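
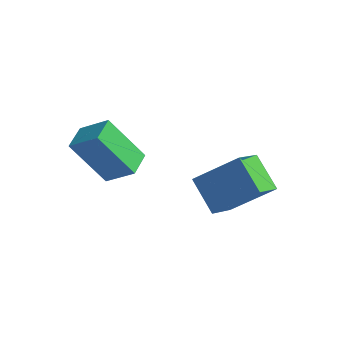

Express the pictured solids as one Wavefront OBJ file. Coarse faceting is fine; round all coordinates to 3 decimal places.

v 2.217 0.635 -1.234
v 1.057 1.208 -0.225
v 2.231 1.921 -1.947
v 1.071 2.493 -0.938
v 3.709 1.347 0.078
v 2.549 1.919 1.087
v 3.723 2.632 -0.635
v 2.563 3.205 0.374
v -1.932 -2.08 2.588
v -0.837 -1.939 3.365
v -2.171 -1.016 2.731
v -1.076 -0.875 3.508
v -0.764 -1.585 0.852
v 0.331 -1.444 1.629
v -1.003 -0.521 0.995
v 0.092 -0.38 1.772
f 2 4 1
f 5 2 1
f 1 4 3
f 3 5 1
f 2 8 4
f 6 2 5
f 6 8 2
f 4 8 3
f 7 5 3
f 3 8 7
f 7 6 5
f 8 6 7
f 10 12 9
f 13 10 9
f 9 12 11
f 11 13 9
f 10 16 12
f 14 10 13
f 14 16 10
f 12 16 11
f 15 13 11
f 11 16 15
f 15 14 13
f 16 14 15



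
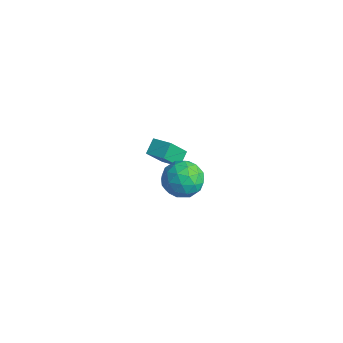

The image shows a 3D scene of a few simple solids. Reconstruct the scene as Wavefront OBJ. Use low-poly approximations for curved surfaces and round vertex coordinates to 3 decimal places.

v -4.004 0.176 -4.111
v -4.036 -0.876 -2.7
v -4.387 0.947 -3.545
v -4.419 -0.105 -2.134
v -2.881 0.525 -3.826
v -2.913 -0.527 -2.415
v -3.264 1.296 -3.26
v -3.296 0.244 -1.849
v 3.629 -2.956 3.534
v 4.211 -3.778 2.987
v 2.069 -3.942 3.353
v 2.651 -4.764 2.806
v 2.829 -4.583 3.924
v 3.793 -3.974 4.035
v 2.487 -3.746 2.305
v 3.451 -3.137 2.416
v 3.506 -4.266 2.227
v 3.717 -4.783 3.227
v 2.563 -2.937 3.113
v 2.774 -3.454 4.113
v 4.057 -3.28 3.276
v 2.223 -4.44 3.064
v 2.327 -4.333 3.721
v 2.67 -4.816 3.399
v 3.811 -3.396 3.893
v 4.153 -3.878 3.571
v 3.341 -4.352 4.122
v 2.127 -3.842 2.769
v 2.469 -4.324 2.447
v 3.61 -2.904 2.941
v 3.953 -3.387 2.619
v 2.939 -3.368 2.218
v 3.985 -4.05 2.508
v 3.068 -4.63 2.402
v 2.971 -4.032 2.107
v 3.538 -3.673 2.172
v 4.109 -4.354 3.096
v 3.192 -4.934 2.99
v 3.296 -4.828 3.647
v 3.863 -4.469 3.712
v 3.694 -4.641 2.649
v 3.088 -2.786 3.35
v 2.171 -3.366 3.244
v 2.417 -3.251 2.628
v 2.984 -2.892 2.693
v 3.212 -3.09 3.938
v 2.295 -3.67 3.832
v 2.742 -4.047 4.168
v 3.309 -3.688 4.233
v 2.586 -3.079 3.691
f 2 4 1
f 5 2 1
f 1 4 3
f 3 5 1
f 2 8 4
f 6 2 5
f 6 8 2
f 4 8 3
f 7 5 3
f 3 8 7
f 7 6 5
f 8 6 7
f 9 46 25
f 46 20 49
f 25 49 14
f 46 49 25
f 9 25 21
f 25 14 26
f 21 26 10
f 25 26 21
f 9 21 30
f 21 10 31
f 30 31 16
f 21 31 30
f 9 30 42
f 30 16 45
f 42 45 19
f 30 45 42
f 9 42 46
f 42 19 50
f 46 50 20
f 42 50 46
f 10 26 37
f 26 14 40
f 37 40 18
f 26 40 37
f 14 49 27
f 49 20 48
f 27 48 13
f 49 48 27
f 20 50 47
f 50 19 43
f 47 43 11
f 50 43 47
f 19 45 44
f 45 16 32
f 44 32 15
f 45 32 44
f 16 31 36
f 31 10 33
f 36 33 17
f 31 33 36
f 12 38 24
f 38 18 39
f 24 39 13
f 38 39 24
f 12 24 22
f 24 13 23
f 22 23 11
f 24 23 22
f 12 22 29
f 22 11 28
f 29 28 15
f 22 28 29
f 12 29 34
f 29 15 35
f 34 35 17
f 29 35 34
f 12 34 38
f 34 17 41
f 38 41 18
f 34 41 38
f 13 39 27
f 39 18 40
f 27 40 14
f 39 40 27
f 11 23 47
f 23 13 48
f 47 48 20
f 23 48 47
f 15 28 44
f 28 11 43
f 44 43 19
f 28 43 44
f 17 35 36
f 35 15 32
f 36 32 16
f 35 32 36
f 18 41 37
f 41 17 33
f 37 33 10
f 41 33 37



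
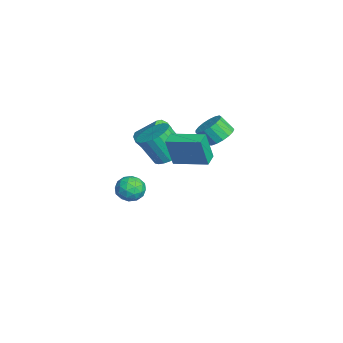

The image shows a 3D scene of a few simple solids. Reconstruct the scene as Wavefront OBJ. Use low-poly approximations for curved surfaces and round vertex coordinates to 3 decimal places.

v -3.783 -2.732 0.493
v -3.183 -2.82 0.26
v -2.496 -1.616 1.575
v -3.097 -1.528 1.807
v -3.378 -2.48 0.051
v -2.692 -1.276 1.365
v -3.763 -2.258 0.048
v -3.077 -1.054 1.363
v -4.158 -2.257 0.254
v -3.471 -1.054 1.568
v -4.377 -2.479 0.571
v -3.69 -1.275 1.886
v -4.318 -2.819 0.852
v -3.632 -1.615 2.166
v -4.009 -3.118 0.964
v -3.323 -1.914 2.279
v -3.594 -3.237 0.856
v -2.908 -2.033 2.171
v -3.268 -3.119 0.578
v -2.582 -1.915 1.893
v -4.19 -3.605 -3.434
v -3.749 -2.847 -3.842
v -2.831 -4.053 -2.798
v -2.39 -3.295 -3.206
v -3.025 -3.156 -2.489
v -3.865 -2.88 -2.883
v -2.715 -4.02 -3.757
v -3.555 -3.744 -4.151
v -2.838 -3.104 -4.042
v -3.029 -2.57 -3.259
v -3.551 -4.33 -3.381
v -3.742 -3.796 -2.598
v -4.088 -3.187 -3.694
v -2.492 -3.713 -2.946
v -2.865 -3.632 -2.525
v -2.606 -3.186 -2.765
v -4.157 -3.206 -3.13
v -3.897 -2.761 -3.37
v -3.472 -2.942 -2.575
v -2.683 -4.139 -3.27
v -2.423 -3.694 -3.51
v -3.974 -3.714 -3.875
v -3.715 -3.268 -4.115
v -3.108 -3.958 -4.065
v -3.294 -2.892 -4.052
v -2.495 -3.155 -3.678
v -2.686 -3.581 -4.002
v -3.18 -3.419 -4.233
v -3.406 -2.579 -3.591
v -2.608 -2.841 -3.217
v -2.981 -2.76 -2.796
v -3.474 -2.598 -3.027
v -2.871 -2.729 -3.709
v -3.972 -4.059 -3.423
v -3.174 -4.321 -3.049
v -3.106 -4.302 -3.613
v -3.599 -4.14 -3.844
v -4.085 -3.745 -2.962
v -3.286 -4.008 -2.588
v -3.4 -3.481 -2.407
v -3.894 -3.319 -2.638
v -3.709 -4.171 -2.931
v -0.922 1.538 2.236
v -0.07 1.22 2.207
v -0.306 0.504 3.115
v -1.158 0.822 3.144
v -0.046 1.558 2.48
v -0.281 0.843 3.388
v -0.222 1.892 2.697
v -0.458 1.177 3.605
v -0.559 2.145 2.809
v -0.795 1.429 3.717
v -0.979 2.258 2.789
v -1.215 1.543 3.697
v -1.386 2.207 2.643
v -1.622 1.491 3.551
v -1.687 2.002 2.403
v -1.923 1.286 3.311
v -1.812 1.691 2.125
v -2.048 0.975 3.033
v -1.734 1.345 1.873
v -1.97 0.629 2.781
v -1.469 1.043 1.704
v -1.705 0.327 2.612
v -1.08 0.854 1.656
v -1.316 0.139 2.564
v -0.654 0.822 1.742
v -0.89 0.107 2.65
v -0.289 0.954 1.94
v -0.525 0.239 2.849
v 2.467 -1.09 2.887
v 2.584 -1.514 4.673
v 3.296 0.714 3.26
v 3.413 0.29 5.047
v 3.267 -1.43 2.753
v 3.384 -1.854 4.54
v 4.096 0.374 3.127
v 4.213 -0.05 4.913
v -0.823 -1.303 1.004
v -0.077 -1.998 0.679
v -0.271 -2.971 2.311
v -1.017 -2.277 2.636
v 0.157 -1.714 0.876
v -0.038 -2.687 2.508
v 0.242 -1.368 1.093
v 0.047 -2.341 2.725
v 0.164 -1.011 1.296
v -0.03 -1.984 2.928
v -0.063 -0.699 1.455
v -0.258 -1.672 3.087
v -0.407 -0.479 1.545
v -0.601 -1.452 3.177
v -0.813 -0.385 1.553
v -1.008 -1.358 3.185
v -1.221 -0.43 1.477
v -1.416 -1.403 3.109
v -1.569 -0.609 1.329
v -1.763 -1.582 2.961
v -1.802 -0.893 1.132
v -1.997 -1.866 2.764
v -1.887 -1.239 0.915
v -2.082 -2.212 2.547
v -1.81 -1.596 0.712
v -2.004 -2.569 2.344
v -1.582 -1.908 0.553
v -1.777 -2.881 2.185
v -1.239 -2.128 0.463
v -1.433 -3.101 2.095
v -0.832 -2.222 0.455
v -1.027 -3.195 2.087
v -0.424 -2.177 0.531
v -0.619 -3.15 2.163
f 2 1 5
f 2 5 3
f 3 5 6
f 3 6 4
f 5 1 7
f 5 7 6
f 6 7 8
f 6 8 4
f 7 1 9
f 7 9 8
f 8 9 10
f 8 10 4
f 9 1 11
f 9 11 10
f 10 11 12
f 10 12 4
f 11 1 13
f 11 13 12
f 12 13 14
f 12 14 4
f 13 1 15
f 13 15 14
f 14 15 16
f 14 16 4
f 15 1 17
f 15 17 16
f 16 17 18
f 16 18 4
f 17 1 19
f 17 19 18
f 18 19 20
f 18 20 4
f 19 1 2
f 19 2 20
f 20 2 3
f 20 3 4
f 21 58 37
f 58 32 61
f 37 61 26
f 58 61 37
f 21 37 33
f 37 26 38
f 33 38 22
f 37 38 33
f 21 33 42
f 33 22 43
f 42 43 28
f 33 43 42
f 21 42 54
f 42 28 57
f 54 57 31
f 42 57 54
f 21 54 58
f 54 31 62
f 58 62 32
f 54 62 58
f 22 38 49
f 38 26 52
f 49 52 30
f 38 52 49
f 26 61 39
f 61 32 60
f 39 60 25
f 61 60 39
f 32 62 59
f 62 31 55
f 59 55 23
f 62 55 59
f 31 57 56
f 57 28 44
f 56 44 27
f 57 44 56
f 28 43 48
f 43 22 45
f 48 45 29
f 43 45 48
f 24 50 36
f 50 30 51
f 36 51 25
f 50 51 36
f 24 36 34
f 36 25 35
f 34 35 23
f 36 35 34
f 24 34 41
f 34 23 40
f 41 40 27
f 34 40 41
f 24 41 46
f 41 27 47
f 46 47 29
f 41 47 46
f 24 46 50
f 46 29 53
f 50 53 30
f 46 53 50
f 25 51 39
f 51 30 52
f 39 52 26
f 51 52 39
f 23 35 59
f 35 25 60
f 59 60 32
f 35 60 59
f 27 40 56
f 40 23 55
f 56 55 31
f 40 55 56
f 29 47 48
f 47 27 44
f 48 44 28
f 47 44 48
f 30 53 49
f 53 29 45
f 49 45 22
f 53 45 49
f 64 63 67
f 64 67 65
f 65 67 68
f 65 68 66
f 67 63 69
f 67 69 68
f 68 69 70
f 68 70 66
f 69 63 71
f 69 71 70
f 70 71 72
f 70 72 66
f 71 63 73
f 71 73 72
f 72 73 74
f 72 74 66
f 73 63 75
f 73 75 74
f 74 75 76
f 74 76 66
f 75 63 77
f 75 77 76
f 76 77 78
f 76 78 66
f 77 63 79
f 77 79 78
f 78 79 80
f 78 80 66
f 79 63 81
f 79 81 80
f 80 81 82
f 80 82 66
f 81 63 83
f 81 83 82
f 82 83 84
f 82 84 66
f 83 63 85
f 83 85 84
f 84 85 86
f 84 86 66
f 85 63 87
f 85 87 86
f 86 87 88
f 86 88 66
f 87 63 89
f 87 89 88
f 88 89 90
f 88 90 66
f 89 63 64
f 89 64 90
f 90 64 65
f 90 65 66
f 92 94 91
f 95 92 91
f 91 94 93
f 93 95 91
f 92 98 94
f 96 92 95
f 96 98 92
f 94 98 93
f 97 95 93
f 93 98 97
f 97 96 95
f 98 96 97
f 100 99 103
f 100 103 101
f 101 103 104
f 101 104 102
f 103 99 105
f 103 105 104
f 104 105 106
f 104 106 102
f 105 99 107
f 105 107 106
f 106 107 108
f 106 108 102
f 107 99 109
f 107 109 108
f 108 109 110
f 108 110 102
f 109 99 111
f 109 111 110
f 110 111 112
f 110 112 102
f 111 99 113
f 111 113 112
f 112 113 114
f 112 114 102
f 113 99 115
f 113 115 114
f 114 115 116
f 114 116 102
f 115 99 117
f 115 117 116
f 116 117 118
f 116 118 102
f 117 99 119
f 117 119 118
f 118 119 120
f 118 120 102
f 119 99 121
f 119 121 120
f 120 121 122
f 120 122 102
f 121 99 123
f 121 123 122
f 122 123 124
f 122 124 102
f 123 99 125
f 123 125 124
f 124 125 126
f 124 126 102
f 125 99 127
f 125 127 126
f 126 127 128
f 126 128 102
f 127 99 129
f 127 129 128
f 128 129 130
f 128 130 102
f 129 99 131
f 129 131 130
f 130 131 132
f 130 132 102
f 131 99 100
f 131 100 132
f 132 100 101
f 132 101 102



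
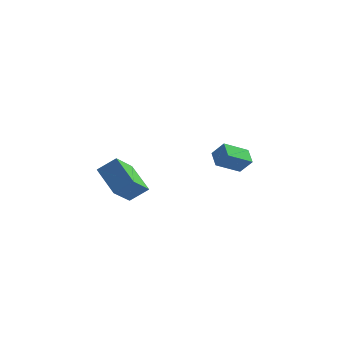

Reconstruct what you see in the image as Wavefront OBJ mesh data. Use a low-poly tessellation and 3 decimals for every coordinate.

v 3.383 4.045 -5.026
v 2.312 2.993 -4.228
v 2.896 4.898 -4.553
v 1.825 3.846 -3.756
v 4.095 3.974 -4.164
v 3.024 2.922 -3.367
v 3.608 4.827 -3.692
v 2.537 3.775 -2.894
v -1.969 -1.377 -3.833
v -2.31 -2.809 -2.681
v -1.043 -0.976 -3.062
v -1.384 -2.409 -1.909
v -0.656 -2.491 -4.831
v -0.997 -3.924 -3.678
v 0.27 -2.091 -4.059
v -0.071 -3.523 -2.907
f 2 4 1
f 5 2 1
f 1 4 3
f 3 5 1
f 2 8 4
f 6 2 5
f 6 8 2
f 4 8 3
f 7 5 3
f 3 8 7
f 7 6 5
f 8 6 7
f 10 12 9
f 13 10 9
f 9 12 11
f 11 13 9
f 10 16 12
f 14 10 13
f 14 16 10
f 12 16 11
f 15 13 11
f 11 16 15
f 15 14 13
f 16 14 15



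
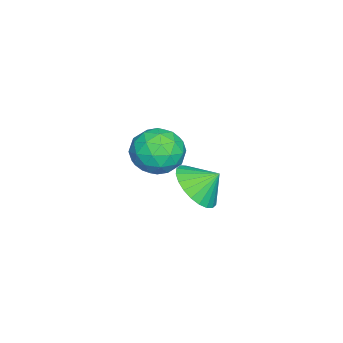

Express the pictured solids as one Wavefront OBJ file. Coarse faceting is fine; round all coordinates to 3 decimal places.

v -0.715 3.099 0.04
v 0.254 2.925 0.486
v -0.905 3.881 0.76
v 0.348 3.215 0.195
v 0.28 3.488 -0.119
v 0.061 3.701 -0.41
v -0.277 3.822 -0.631
v -0.681 3.833 -0.75
v -1.09 3.733 -0.749
v -1.442 3.536 -0.628
v -1.683 3.272 -0.405
v -1.777 2.982 -0.114
v -1.709 2.709 0.2
v -1.49 2.496 0.49
v -1.153 2.375 0.712
v -0.749 2.364 0.831
v -0.34 2.464 0.83
v 0.012 2.662 0.709
v 2.263 3.513 4.428
v 3.071 3.5 3.84
v 2.029 1.94 4.14
v 2.837 1.927 3.552
v 2.938 2.049 4.538
v 3.083 3.021 4.716
v 2.017 2.419 3.264
v 2.162 3.391 3.442
v 2.919 2.824 3.121
v 3.488 2.595 3.909
v 1.612 2.845 4.071
v 2.181 2.616 4.859
v 2.688 3.645 4.159
v 2.412 1.795 3.821
v 2.472 1.867 4.401
v 2.947 1.859 4.055
v 2.695 3.363 4.674
v 3.17 3.355 4.329
v 3.092 2.502 4.739
v 1.93 2.085 3.651
v 2.405 2.077 3.306
v 2.153 3.581 3.925
v 2.628 3.573 3.579
v 2.008 2.938 3.241
v 3.073 3.24 3.391
v 2.935 2.315 3.222
v 2.453 2.604 3.052
v 2.538 3.176 3.157
v 3.408 3.105 3.854
v 3.27 2.18 3.685
v 3.33 2.252 4.264
v 3.415 2.823 4.369
v 3.318 2.708 3.431
v 1.83 3.26 4.295
v 1.692 2.335 4.126
v 1.685 2.617 3.611
v 1.77 3.188 3.716
v 2.165 3.125 4.758
v 2.027 2.2 4.589
v 2.562 2.264 4.823
v 2.647 2.836 4.928
v 1.782 2.732 4.549
f 2 1 4
f 2 4 3
f 4 1 5
f 4 5 3
f 5 1 6
f 5 6 3
f 6 1 7
f 6 7 3
f 7 1 8
f 7 8 3
f 8 1 9
f 8 9 3
f 9 1 10
f 9 10 3
f 10 1 11
f 10 11 3
f 11 1 12
f 11 12 3
f 12 1 13
f 12 13 3
f 13 1 14
f 13 14 3
f 14 1 15
f 14 15 3
f 15 1 16
f 15 16 3
f 16 1 17
f 16 17 3
f 17 1 18
f 17 18 3
f 18 1 2
f 18 2 3
f 19 56 35
f 56 30 59
f 35 59 24
f 56 59 35
f 19 35 31
f 35 24 36
f 31 36 20
f 35 36 31
f 19 31 40
f 31 20 41
f 40 41 26
f 31 41 40
f 19 40 52
f 40 26 55
f 52 55 29
f 40 55 52
f 19 52 56
f 52 29 60
f 56 60 30
f 52 60 56
f 20 36 47
f 36 24 50
f 47 50 28
f 36 50 47
f 24 59 37
f 59 30 58
f 37 58 23
f 59 58 37
f 30 60 57
f 60 29 53
f 57 53 21
f 60 53 57
f 29 55 54
f 55 26 42
f 54 42 25
f 55 42 54
f 26 41 46
f 41 20 43
f 46 43 27
f 41 43 46
f 22 48 34
f 48 28 49
f 34 49 23
f 48 49 34
f 22 34 32
f 34 23 33
f 32 33 21
f 34 33 32
f 22 32 39
f 32 21 38
f 39 38 25
f 32 38 39
f 22 39 44
f 39 25 45
f 44 45 27
f 39 45 44
f 22 44 48
f 44 27 51
f 48 51 28
f 44 51 48
f 23 49 37
f 49 28 50
f 37 50 24
f 49 50 37
f 21 33 57
f 33 23 58
f 57 58 30
f 33 58 57
f 25 38 54
f 38 21 53
f 54 53 29
f 38 53 54
f 27 45 46
f 45 25 42
f 46 42 26
f 45 42 46
f 28 51 47
f 51 27 43
f 47 43 20
f 51 43 47



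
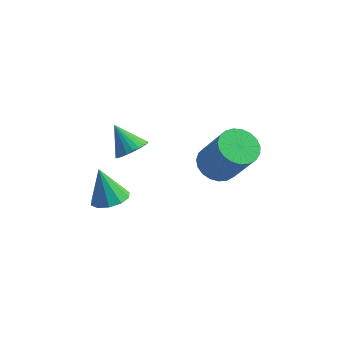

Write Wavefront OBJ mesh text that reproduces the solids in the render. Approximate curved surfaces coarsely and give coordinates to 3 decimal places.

v 1.719 2.324 -3.835
v 2.339 2.587 -4.165
v 3.281 2.259 -2.654
v 2.661 1.996 -2.325
v 2.221 2.845 -4.035
v 3.163 2.516 -2.524
v 2.015 3.012 -3.871
v 2.957 2.684 -2.36
v 1.759 3.061 -3.7
v 2.701 2.733 -2.19
v 1.495 2.982 -3.553
v 2.437 2.654 -2.042
v 1.271 2.789 -3.455
v 2.212 2.461 -1.944
v 1.123 2.516 -3.422
v 2.065 2.188 -1.912
v 1.079 2.21 -3.461
v 2.021 1.882 -1.951
v 1.146 1.924 -3.565
v 2.087 1.595 -2.054
v 1.311 1.706 -3.715
v 2.253 1.378 -2.205
v 1.547 1.596 -3.886
v 2.489 1.268 -2.376
v 1.813 1.611 -4.049
v 2.755 1.283 -2.538
v 2.063 1.75 -4.174
v 3.004 1.422 -2.664
v 2.253 1.988 -4.241
v 3.195 1.66 -2.731
v 2.351 2.284 -4.238
v 3.292 1.956 -2.727
v -0.047 -1.636 -3.294
v 0.505 -1.9 -3.074
v -0.493 -1.544 -2.066
v 0.554 -1.501 -3.086
v 0.374 -1.154 -3.177
v 0.033 -0.991 -3.313
v -0.338 -1.074 -3.442
v -0.598 -1.372 -3.514
v -0.647 -1.771 -3.503
v -0.467 -2.118 -3.411
v -0.126 -2.281 -3.275
v 0.245 -2.197 -3.146
v -0.12 -0.081 -2.067
v 0.23 0.356 -1.853
v -0.86 0.101 -1.233
v 0.093 0.475 -2
v -0.076 0.51 -2.158
v -0.253 0.455 -2.302
v -0.409 0.318 -2.41
v -0.521 0.12 -2.466
v -0.572 -0.108 -2.462
v -0.554 -0.332 -2.397
v -0.471 -0.518 -2.282
v -0.334 -0.638 -2.135
v -0.164 -0.673 -1.977
v 0.012 -0.618 -1.833
v 0.168 -0.481 -1.725
v 0.28 -0.283 -1.669
v 0.331 -0.055 -1.673
v 0.314 0.17 -1.738
f 2 1 5
f 2 5 3
f 3 5 6
f 3 6 4
f 5 1 7
f 5 7 6
f 6 7 8
f 6 8 4
f 7 1 9
f 7 9 8
f 8 9 10
f 8 10 4
f 9 1 11
f 9 11 10
f 10 11 12
f 10 12 4
f 11 1 13
f 11 13 12
f 12 13 14
f 12 14 4
f 13 1 15
f 13 15 14
f 14 15 16
f 14 16 4
f 15 1 17
f 15 17 16
f 16 17 18
f 16 18 4
f 17 1 19
f 17 19 18
f 18 19 20
f 18 20 4
f 19 1 21
f 19 21 20
f 20 21 22
f 20 22 4
f 21 1 23
f 21 23 22
f 22 23 24
f 22 24 4
f 23 1 25
f 23 25 24
f 24 25 26
f 24 26 4
f 25 1 27
f 25 27 26
f 26 27 28
f 26 28 4
f 27 1 29
f 27 29 28
f 28 29 30
f 28 30 4
f 29 1 31
f 29 31 30
f 30 31 32
f 30 32 4
f 31 1 2
f 31 2 32
f 32 2 3
f 32 3 4
f 34 33 36
f 34 36 35
f 36 33 37
f 36 37 35
f 37 33 38
f 37 38 35
f 38 33 39
f 38 39 35
f 39 33 40
f 39 40 35
f 40 33 41
f 40 41 35
f 41 33 42
f 41 42 35
f 42 33 43
f 42 43 35
f 43 33 44
f 43 44 35
f 44 33 34
f 44 34 35
f 46 45 48
f 46 48 47
f 48 45 49
f 48 49 47
f 49 45 50
f 49 50 47
f 50 45 51
f 50 51 47
f 51 45 52
f 51 52 47
f 52 45 53
f 52 53 47
f 53 45 54
f 53 54 47
f 54 45 55
f 54 55 47
f 55 45 56
f 55 56 47
f 56 45 57
f 56 57 47
f 57 45 58
f 57 58 47
f 58 45 59
f 58 59 47
f 59 45 60
f 59 60 47
f 60 45 61
f 60 61 47
f 61 45 62
f 61 62 47
f 62 45 46
f 62 46 47



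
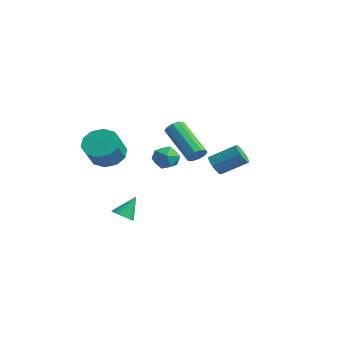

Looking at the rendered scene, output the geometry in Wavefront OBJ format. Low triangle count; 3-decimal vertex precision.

v 2.99 -1.89 0.793
v 3.394 -2.495 0.905
v 2.226 -2.245 1.635
v 2.63 -2.85 1.747
v 2.893 -2.19 1.941
v 3.365 -1.971 1.421
v 2.255 -2.769 1.119
v 2.727 -2.55 0.599
v 2.94 -3.038 1.107
v 3.334 -2.681 1.615
v 2.286 -2.059 0.925
v 2.68 -1.702 1.433
v 2.298 -0.313 0.805
v 2.617 -0.296 1.24
v 0.861 -0.349 2.531
v 0.542 -0.367 2.095
v 2.544 0.018 1.153
v 0.788 -0.035 2.444
v 2.377 0.205 0.933
v 0.621 0.152 2.224
v 2.179 0.194 0.664
v 0.423 0.141 1.955
v 2.027 -0.011 0.449
v 0.271 -0.064 1.74
v 1.979 -0.331 0.369
v 0.223 -0.384 1.66
v 2.052 -0.645 0.456
v 0.296 -0.698 1.747
v 2.219 -0.832 0.676
v 0.463 -0.885 1.967
v 2.417 -0.821 0.945
v 0.661 -0.874 2.236
v 2.569 -0.616 1.16
v 0.813 -0.669 2.451
v -3.749 -1.393 -0.669
v -3.214 -0.616 -0.402
v -2.597 -1.391 0.616
v -3.131 -2.167 0.349
v -3.729 -0.607 -0.083
v -3.111 -1.382 0.935
v -4.251 -0.899 0.013
v -3.634 -1.674 1.03
v -4.582 -1.379 -0.152
v -3.964 -2.154 0.865
v -4.594 -1.864 -0.515
v -3.976 -2.639 0.503
v -4.283 -2.169 -0.936
v -3.666 -2.944 0.082
v -3.769 -2.178 -1.255
v -3.151 -2.953 -0.237
v -3.246 -1.886 -1.35
v -2.629 -2.661 -0.333
v -2.916 -1.406 -1.185
v -2.298 -2.181 -0.168
v -2.904 -0.921 -0.823
v -2.286 -1.696 0.195
v -1.897 -1.744 -4.188
v -1.393 -2.023 -3.984
v -1.903 -0.956 -3.092
v -1.3 -1.845 -4.112
v -1.297 -1.652 -4.251
v -1.386 -1.473 -4.38
v -1.552 -1.335 -4.48
v -1.771 -1.26 -4.536
v -2.009 -1.258 -4.539
v -2.23 -1.331 -4.488
v -2.4 -1.466 -4.391
v -2.494 -1.644 -4.264
v -2.496 -1.837 -4.125
v -2.408 -2.016 -3.995
v -2.241 -2.154 -3.895
v -2.022 -2.229 -3.839
v -1.784 -2.231 -3.837
v -1.564 -2.158 -3.888
v -0.229 2.466 -1.221
v 0.301 2.159 -1.318
v 1.079 3.247 -0.516
v 0.549 3.554 -0.419
v 0.266 2.381 -1.585
v 1.043 3.47 -0.783
v 0.074 2.63 -1.737
v 0.851 3.719 -0.935
v -0.215 2.827 -1.725
v 0.563 3.916 -0.922
v -0.508 2.909 -1.553
v 0.27 3.998 -0.75
v -0.712 2.851 -1.276
v 0.066 3.939 -0.473
v -0.763 2.67 -0.981
v 0.015 3.758 -0.178
v -0.644 2.424 -0.763
v 0.133 3.513 0.04
v -0.393 2.192 -0.69
v 0.384 3.28 0.112
v -0.091 2.046 -0.786
v 0.687 3.135 0.016
v 0.168 2.034 -1.02
v 0.946 3.123 -0.218
f 1 12 6
f 1 6 2
f 1 2 8
f 1 8 11
f 1 11 12
f 2 6 10
f 6 12 5
f 12 11 3
f 11 8 7
f 8 2 9
f 4 10 5
f 4 5 3
f 4 3 7
f 4 7 9
f 4 9 10
f 5 10 6
f 3 5 12
f 7 3 11
f 9 7 8
f 10 9 2
f 14 13 17
f 14 17 15
f 15 17 18
f 15 18 16
f 17 13 19
f 17 19 18
f 18 19 20
f 18 20 16
f 19 13 21
f 19 21 20
f 20 21 22
f 20 22 16
f 21 13 23
f 21 23 22
f 22 23 24
f 22 24 16
f 23 13 25
f 23 25 24
f 24 25 26
f 24 26 16
f 25 13 27
f 25 27 26
f 26 27 28
f 26 28 16
f 27 13 29
f 27 29 28
f 28 29 30
f 28 30 16
f 29 13 31
f 29 31 30
f 30 31 32
f 30 32 16
f 31 13 33
f 31 33 32
f 32 33 34
f 32 34 16
f 33 13 14
f 33 14 34
f 34 14 15
f 34 15 16
f 36 35 39
f 36 39 37
f 37 39 40
f 37 40 38
f 39 35 41
f 39 41 40
f 40 41 42
f 40 42 38
f 41 35 43
f 41 43 42
f 42 43 44
f 42 44 38
f 43 35 45
f 43 45 44
f 44 45 46
f 44 46 38
f 45 35 47
f 45 47 46
f 46 47 48
f 46 48 38
f 47 35 49
f 47 49 48
f 48 49 50
f 48 50 38
f 49 35 51
f 49 51 50
f 50 51 52
f 50 52 38
f 51 35 53
f 51 53 52
f 52 53 54
f 52 54 38
f 53 35 55
f 53 55 54
f 54 55 56
f 54 56 38
f 55 35 36
f 55 36 56
f 56 36 37
f 56 37 38
f 58 57 60
f 58 60 59
f 60 57 61
f 60 61 59
f 61 57 62
f 61 62 59
f 62 57 63
f 62 63 59
f 63 57 64
f 63 64 59
f 64 57 65
f 64 65 59
f 65 57 66
f 65 66 59
f 66 57 67
f 66 67 59
f 67 57 68
f 67 68 59
f 68 57 69
f 68 69 59
f 69 57 70
f 69 70 59
f 70 57 71
f 70 71 59
f 71 57 72
f 71 72 59
f 72 57 73
f 72 73 59
f 73 57 74
f 73 74 59
f 74 57 58
f 74 58 59
f 76 75 79
f 76 79 77
f 77 79 80
f 77 80 78
f 79 75 81
f 79 81 80
f 80 81 82
f 80 82 78
f 81 75 83
f 81 83 82
f 82 83 84
f 82 84 78
f 83 75 85
f 83 85 84
f 84 85 86
f 84 86 78
f 85 75 87
f 85 87 86
f 86 87 88
f 86 88 78
f 87 75 89
f 87 89 88
f 88 89 90
f 88 90 78
f 89 75 91
f 89 91 90
f 90 91 92
f 90 92 78
f 91 75 93
f 91 93 92
f 92 93 94
f 92 94 78
f 93 75 95
f 93 95 94
f 94 95 96
f 94 96 78
f 95 75 97
f 95 97 96
f 96 97 98
f 96 98 78
f 97 75 76
f 97 76 98
f 98 76 77
f 98 77 78



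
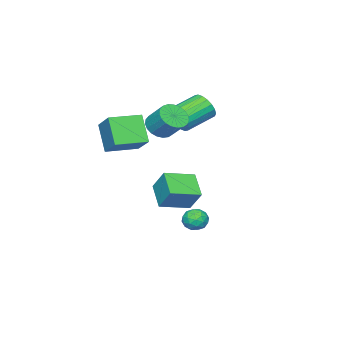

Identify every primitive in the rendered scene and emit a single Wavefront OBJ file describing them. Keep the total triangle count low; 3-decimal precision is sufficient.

v -0.474 -4.106 3.102
v 0.508 -4.016 2.839
v 0.715 -2.784 4.036
v -0.266 -2.874 4.298
v 0.322 -3.735 2.582
v 0.529 -2.503 3.779
v -0.002 -3.518 2.415
v 0.206 -2.286 3.611
v -0.407 -3.403 2.366
v -0.2 -2.171 3.563
v -0.824 -3.409 2.444
v -0.616 -2.177 3.641
v -1.18 -3.535 2.637
v -0.973 -2.304 3.833
v -1.414 -3.761 2.909
v -1.207 -2.529 4.106
v -1.486 -4.046 3.215
v -1.278 -2.814 4.412
v -1.382 -4.341 3.501
v -1.175 -3.109 4.698
v -1.122 -4.596 3.718
v -0.914 -3.364 4.915
v -0.749 -4.766 3.829
v -0.542 -3.534 5.026
v -0.329 -4.822 3.814
v -0.122 -3.59 5.01
v 0.066 -4.754 3.675
v 0.274 -3.522 4.872
v 0.368 -4.574 3.438
v 0.575 -3.342 4.634
v 0.524 -4.313 3.142
v 0.732 -3.081 4.339
v -2.207 -4.008 3.083
v -1.736 -3.506 3.849
v -3.662 -2.85 4.603
v -4.133 -3.352 3.837
v -1.758 -3.19 3.518
v -3.684 -2.533 4.272
v -1.868 -3.036 3.101
v -3.794 -2.379 3.855
v -2.046 -3.074 2.68
v -3.972 -2.417 3.434
v -2.256 -3.297 2.339
v -4.182 -2.641 3.093
v -2.456 -3.661 2.146
v -4.382 -3.005 2.9
v -2.606 -4.094 2.138
v -4.532 -3.438 2.891
v -2.678 -4.51 2.317
v -4.604 -3.854 3.071
v -2.656 -4.827 2.648
v -4.582 -4.17 3.402
v -2.546 -4.981 3.065
v -4.472 -4.324 3.819
v -2.368 -4.943 3.486
v -4.294 -4.286 4.24
v -2.158 -4.719 3.827
v -4.084 -4.063 4.581
v -1.958 -4.355 4.02
v -3.884 -3.699 4.774
v -1.808 -3.922 4.029
v -3.734 -3.266 4.782
v 4.423 -4.454 2.517
v 3.714 -5.48 4.219
v 2.647 -3.355 2.439
v 1.937 -4.381 4.141
v 5.223 -3.079 3.679
v 4.513 -4.105 5.381
v 3.446 -1.98 3.601
v 2.737 -3.006 5.303
v -0.464 -0.445 -3.696
v 0.297 -0.481 -3.271
v -0.157 -1.659 -4.349
v 0.604 -1.695 -3.924
v -0.144 -1.805 -3.489
v -0.334 -1.055 -3.085
v 0.474 -1.085 -4.535
v 0.284 -0.335 -4.131
v 0.877 -0.877 -3.789
v 0.495 -1.321 -3.143
v -0.355 -0.819 -4.477
v -0.737 -1.263 -3.831
v -0.111 -0.357 -3.426
v 0.251 -1.783 -4.194
v -0.189 -1.848 -3.938
v 0.258 -1.869 -3.688
v -0.482 -0.694 -3.317
v -0.034 -0.715 -3.067
v -0.293 -1.493 -3.195
v 0.174 -1.425 -4.553
v 0.622 -1.446 -4.303
v -0.118 -0.271 -3.932
v 0.329 -0.292 -3.682
v 0.433 -0.647 -4.425
v 0.678 -0.61 -3.481
v 0.858 -1.324 -3.865
v 0.782 -0.965 -4.224
v 0.67 -0.524 -3.987
v 0.453 -0.872 -3.101
v 0.634 -1.585 -3.485
v 0.194 -1.65 -3.229
v 0.082 -1.209 -2.992
v 0.794 -1.104 -3.406
v -0.494 -0.555 -4.135
v -0.313 -1.268 -4.519
v 0.058 -0.931 -4.628
v -0.054 -0.49 -4.391
v -0.718 -0.816 -3.755
v -0.538 -1.53 -4.139
v -0.53 -1.616 -3.633
v -0.642 -1.175 -3.396
v -0.654 -1.036 -4.214
v 2.573 -2.377 -0.432
v 2.783 -1.399 0.992
v 0.902 -1.342 -0.897
v 1.112 -0.364 0.527
v 3.588 -1.176 -1.407
v 3.798 -0.198 0.017
v 1.917 -0.141 -1.872
v 2.127 0.837 -0.448
f 2 1 5
f 2 5 3
f 3 5 6
f 3 6 4
f 5 1 7
f 5 7 6
f 6 7 8
f 6 8 4
f 7 1 9
f 7 9 8
f 8 9 10
f 8 10 4
f 9 1 11
f 9 11 10
f 10 11 12
f 10 12 4
f 11 1 13
f 11 13 12
f 12 13 14
f 12 14 4
f 13 1 15
f 13 15 14
f 14 15 16
f 14 16 4
f 15 1 17
f 15 17 16
f 16 17 18
f 16 18 4
f 17 1 19
f 17 19 18
f 18 19 20
f 18 20 4
f 19 1 21
f 19 21 20
f 20 21 22
f 20 22 4
f 21 1 23
f 21 23 22
f 22 23 24
f 22 24 4
f 23 1 25
f 23 25 24
f 24 25 26
f 24 26 4
f 25 1 27
f 25 27 26
f 26 27 28
f 26 28 4
f 27 1 29
f 27 29 28
f 28 29 30
f 28 30 4
f 29 1 31
f 29 31 30
f 30 31 32
f 30 32 4
f 31 1 2
f 31 2 32
f 32 2 3
f 32 3 4
f 34 33 37
f 34 37 35
f 35 37 38
f 35 38 36
f 37 33 39
f 37 39 38
f 38 39 40
f 38 40 36
f 39 33 41
f 39 41 40
f 40 41 42
f 40 42 36
f 41 33 43
f 41 43 42
f 42 43 44
f 42 44 36
f 43 33 45
f 43 45 44
f 44 45 46
f 44 46 36
f 45 33 47
f 45 47 46
f 46 47 48
f 46 48 36
f 47 33 49
f 47 49 48
f 48 49 50
f 48 50 36
f 49 33 51
f 49 51 50
f 50 51 52
f 50 52 36
f 51 33 53
f 51 53 52
f 52 53 54
f 52 54 36
f 53 33 55
f 53 55 54
f 54 55 56
f 54 56 36
f 55 33 57
f 55 57 56
f 56 57 58
f 56 58 36
f 57 33 59
f 57 59 58
f 58 59 60
f 58 60 36
f 59 33 61
f 59 61 60
f 60 61 62
f 60 62 36
f 61 33 34
f 61 34 62
f 62 34 35
f 62 35 36
f 64 66 63
f 67 64 63
f 63 66 65
f 65 67 63
f 64 70 66
f 68 64 67
f 68 70 64
f 66 70 65
f 69 67 65
f 65 70 69
f 69 68 67
f 70 68 69
f 71 108 87
f 108 82 111
f 87 111 76
f 108 111 87
f 71 87 83
f 87 76 88
f 83 88 72
f 87 88 83
f 71 83 92
f 83 72 93
f 92 93 78
f 83 93 92
f 71 92 104
f 92 78 107
f 104 107 81
f 92 107 104
f 71 104 108
f 104 81 112
f 108 112 82
f 104 112 108
f 72 88 99
f 88 76 102
f 99 102 80
f 88 102 99
f 76 111 89
f 111 82 110
f 89 110 75
f 111 110 89
f 82 112 109
f 112 81 105
f 109 105 73
f 112 105 109
f 81 107 106
f 107 78 94
f 106 94 77
f 107 94 106
f 78 93 98
f 93 72 95
f 98 95 79
f 93 95 98
f 74 100 86
f 100 80 101
f 86 101 75
f 100 101 86
f 74 86 84
f 86 75 85
f 84 85 73
f 86 85 84
f 74 84 91
f 84 73 90
f 91 90 77
f 84 90 91
f 74 91 96
f 91 77 97
f 96 97 79
f 91 97 96
f 74 96 100
f 96 79 103
f 100 103 80
f 96 103 100
f 75 101 89
f 101 80 102
f 89 102 76
f 101 102 89
f 73 85 109
f 85 75 110
f 109 110 82
f 85 110 109
f 77 90 106
f 90 73 105
f 106 105 81
f 90 105 106
f 79 97 98
f 97 77 94
f 98 94 78
f 97 94 98
f 80 103 99
f 103 79 95
f 99 95 72
f 103 95 99
f 114 116 113
f 117 114 113
f 113 116 115
f 115 117 113
f 114 120 116
f 118 114 117
f 118 120 114
f 116 120 115
f 119 117 115
f 115 120 119
f 119 118 117
f 120 118 119



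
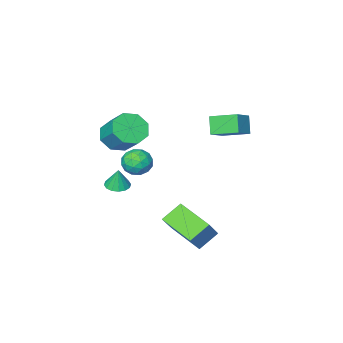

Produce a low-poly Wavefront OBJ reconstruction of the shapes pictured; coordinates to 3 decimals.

v -1.338 2.541 -3.655
v -0.285 3.277 -2.229
v -1.774 4.498 -4.344
v -0.721 5.234 -2.917
v -0.219 2.506 -4.463
v 0.834 3.242 -3.036
v -0.655 4.463 -5.151
v 0.398 5.199 -3.725
v 1.255 -0.297 1.587
v 2.003 -0.798 2.128
v 2.053 0.556 3.313
v 1.305 1.057 2.773
v 2.305 -0.313 1.562
v 2.354 1.04 2.747
v 1.992 0.18 1.011
v 2.041 1.534 2.196
v 1.247 0.395 0.798
v 1.297 1.749 1.983
v 0.507 0.204 1.047
v 0.557 1.558 2.232
v 0.206 -0.28 1.613
v 0.255 1.073 2.798
v 0.519 -0.774 2.164
v 0.568 0.58 3.349
v 1.263 -0.989 2.377
v 1.313 0.365 3.562
v 0.355 -1.901 -3.236
v 0.953 -1.509 -3.325
v 0.405 -1.699 -2.004
v 0.672 -1.265 -3.353
v 0.307 -1.191 -3.35
v -0.046 -1.308 -3.317
v -0.291 -1.583 -3.262
v -0.363 -1.943 -3.2
v -0.243 -2.292 -3.148
v 0.037 -2.536 -3.12
v 0.403 -2.61 -3.122
v 0.755 -2.494 -3.156
v 1 -2.218 -3.211
v 1.073 -1.858 -3.273
v 0.692 2.15 0.801
v 1.484 2.425 0.524
v 1.076 0.795 0.556
v 1.868 1.07 0.279
v 1.649 1.142 1.131
v 1.412 1.979 1.283
v 1.148 1.241 -0.203
v 0.911 2.078 -0.051
v 1.766 1.863 -0.097
v 2.076 1.802 0.728
v 0.484 1.418 0.352
v 0.794 1.357 1.177
v 1.054 2.406 0.684
v 1.506 0.814 0.396
v 1.377 0.856 0.897
v 1.843 1.017 0.734
v 1.012 2.144 1.13
v 1.478 2.306 0.968
v 1.575 1.551 1.324
v 1.082 0.914 0.112
v 1.548 1.076 -0.05
v 0.717 2.203 0.346
v 1.183 2.364 0.183
v 0.985 1.669 -0.244
v 1.686 2.238 0.157
v 1.911 1.442 0.012
v 1.488 1.542 -0.271
v 1.349 2.034 -0.182
v 1.868 2.201 0.641
v 2.094 1.405 0.497
v 1.965 1.447 0.998
v 1.825 1.939 1.088
v 2.034 1.871 0.277
v 0.466 1.815 0.583
v 0.692 1.019 0.439
v 0.735 1.281 -0.008
v 0.595 1.773 0.082
v 0.649 1.778 1.068
v 0.874 0.982 0.923
v 1.211 1.186 1.262
v 1.072 1.678 1.351
v 0.526 1.349 0.803
v -4.91 2.651 2.567
v -3.818 3.152 3.225
v -4.592 3.236 1.593
v -3.499 3.737 2.25
v -4.041 1.383 2.09
v -2.948 1.884 2.747
v -3.722 1.968 1.115
v -2.63 2.469 1.773
f 2 4 1
f 5 2 1
f 1 4 3
f 3 5 1
f 2 8 4
f 6 2 5
f 6 8 2
f 4 8 3
f 7 5 3
f 3 8 7
f 7 6 5
f 8 6 7
f 10 9 13
f 10 13 11
f 11 13 14
f 11 14 12
f 13 9 15
f 13 15 14
f 14 15 16
f 14 16 12
f 15 9 17
f 15 17 16
f 16 17 18
f 16 18 12
f 17 9 19
f 17 19 18
f 18 19 20
f 18 20 12
f 19 9 21
f 19 21 20
f 20 21 22
f 20 22 12
f 21 9 23
f 21 23 22
f 22 23 24
f 22 24 12
f 23 9 25
f 23 25 24
f 24 25 26
f 24 26 12
f 25 9 10
f 25 10 26
f 26 10 11
f 26 11 12
f 28 27 30
f 28 30 29
f 30 27 31
f 30 31 29
f 31 27 32
f 31 32 29
f 32 27 33
f 32 33 29
f 33 27 34
f 33 34 29
f 34 27 35
f 34 35 29
f 35 27 36
f 35 36 29
f 36 27 37
f 36 37 29
f 37 27 38
f 37 38 29
f 38 27 39
f 38 39 29
f 39 27 40
f 39 40 29
f 40 27 28
f 40 28 29
f 41 78 57
f 78 52 81
f 57 81 46
f 78 81 57
f 41 57 53
f 57 46 58
f 53 58 42
f 57 58 53
f 41 53 62
f 53 42 63
f 62 63 48
f 53 63 62
f 41 62 74
f 62 48 77
f 74 77 51
f 62 77 74
f 41 74 78
f 74 51 82
f 78 82 52
f 74 82 78
f 42 58 69
f 58 46 72
f 69 72 50
f 58 72 69
f 46 81 59
f 81 52 80
f 59 80 45
f 81 80 59
f 52 82 79
f 82 51 75
f 79 75 43
f 82 75 79
f 51 77 76
f 77 48 64
f 76 64 47
f 77 64 76
f 48 63 68
f 63 42 65
f 68 65 49
f 63 65 68
f 44 70 56
f 70 50 71
f 56 71 45
f 70 71 56
f 44 56 54
f 56 45 55
f 54 55 43
f 56 55 54
f 44 54 61
f 54 43 60
f 61 60 47
f 54 60 61
f 44 61 66
f 61 47 67
f 66 67 49
f 61 67 66
f 44 66 70
f 66 49 73
f 70 73 50
f 66 73 70
f 45 71 59
f 71 50 72
f 59 72 46
f 71 72 59
f 43 55 79
f 55 45 80
f 79 80 52
f 55 80 79
f 47 60 76
f 60 43 75
f 76 75 51
f 60 75 76
f 49 67 68
f 67 47 64
f 68 64 48
f 67 64 68
f 50 73 69
f 73 49 65
f 69 65 42
f 73 65 69
f 84 86 83
f 87 84 83
f 83 86 85
f 85 87 83
f 84 90 86
f 88 84 87
f 88 90 84
f 86 90 85
f 89 87 85
f 85 90 89
f 89 88 87
f 90 88 89



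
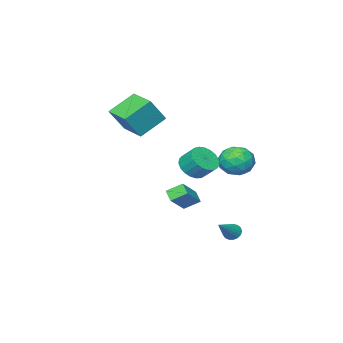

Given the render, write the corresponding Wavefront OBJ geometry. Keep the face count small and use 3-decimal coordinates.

v -0.098 1.903 1.153
v 0.834 2.216 0.974
v 0.691 3.131 1.828
v -0.242 2.817 2.007
v 0.614 2.438 0.699
v 0.471 3.353 1.554
v 0.271 2.567 0.503
v 0.128 3.482 1.358
v -0.136 2.582 0.42
v -0.279 3.496 1.274
v -0.536 2.479 0.463
v -0.68 3.394 1.317
v -0.861 2.276 0.625
v -1.004 3.191 1.48
v -1.054 2.009 0.879
v -1.197 2.924 1.733
v -1.082 1.724 1.18
v -1.225 2.638 2.034
v -0.94 1.469 1.476
v -1.083 2.384 2.331
v -0.652 1.289 1.716
v -0.795 2.204 2.571
v -0.268 1.216 1.859
v -0.411 2.13 2.714
v 0.145 1.261 1.88
v 0.002 2.176 2.735
v 0.515 1.417 1.775
v 0.372 2.332 2.63
v 0.78 1.657 1.562
v 0.637 2.572 2.417
v 0.893 1.94 1.279
v 0.75 2.854 2.134
v -2.619 4.205 1.244
v -1.707 3.66 0.761
v -3.233 2.56 1.939
v -2.321 2.015 1.456
v -2.157 2.746 2.351
v -1.778 3.763 1.921
v -3.162 2.457 0.779
v -2.783 3.474 0.349
v -2.043 2.58 0.473
v -1.421 2.759 1.445
v -3.519 3.461 1.255
v -2.897 3.64 2.227
v -2.109 4.077 0.942
v -2.831 2.143 1.758
v -2.734 2.572 2.284
v -2.198 2.252 2
v -2.151 4.137 1.624
v -1.615 3.817 1.34
v -1.879 3.28 2.274
v -3.325 2.403 1.36
v -2.789 2.083 1.076
v -2.742 3.968 0.7
v -2.206 3.648 0.416
v -3.061 2.94 0.426
v -1.77 3.122 0.488
v -2.131 2.155 0.897
v -2.626 2.415 0.499
v -2.403 3.013 0.246
v -1.405 3.227 1.06
v -1.766 2.26 1.468
v -1.67 2.69 1.994
v -1.447 3.287 1.742
v -1.602 2.592 0.89
v -3.174 3.96 1.232
v -3.535 2.993 1.64
v -3.493 2.933 0.958
v -3.27 3.53 0.706
v -2.809 4.065 1.803
v -3.17 3.098 2.212
v -2.537 3.207 2.454
v -2.314 3.805 2.201
v -3.338 3.628 1.81
v -1.695 3.583 -4.039
v -1.37 3.145 -4.312
v -0.085 4.057 -2.881
v -1.321 3.381 -4.477
v -1.358 3.663 -4.541
v -1.472 3.927 -4.491
v -1.637 4.112 -4.337
v -1.815 4.176 -4.115
v -1.966 4.104 -3.876
v -2.055 3.913 -3.674
v -2.062 3.646 -3.556
v -1.984 3.365 -3.548
v -1.841 3.133 -3.654
v -1.664 3.005 -3.847
v -1.494 3.009 -4.085
v 0.587 1.9 -2.028
v 0.327 1.233 -1.516
v -0.066 2.616 -1.428
v -0.326 1.949 -0.916
v 1.926 2.211 -0.944
v 1.666 1.544 -0.432
v 1.273 2.927 -0.344
v 1.013 2.26 0.168
v -2.229 -4.16 3.735
v -1.107 -4.296 5.337
v -1.835 -2.234 3.622
v -0.713 -2.369 5.224
v -0.567 -4.571 2.536
v 0.555 -4.706 4.138
v -0.173 -2.644 2.423
v 0.949 -2.78 4.025
f 2 1 5
f 2 5 3
f 3 5 6
f 3 6 4
f 5 1 7
f 5 7 6
f 6 7 8
f 6 8 4
f 7 1 9
f 7 9 8
f 8 9 10
f 8 10 4
f 9 1 11
f 9 11 10
f 10 11 12
f 10 12 4
f 11 1 13
f 11 13 12
f 12 13 14
f 12 14 4
f 13 1 15
f 13 15 14
f 14 15 16
f 14 16 4
f 15 1 17
f 15 17 16
f 16 17 18
f 16 18 4
f 17 1 19
f 17 19 18
f 18 19 20
f 18 20 4
f 19 1 21
f 19 21 20
f 20 21 22
f 20 22 4
f 21 1 23
f 21 23 22
f 22 23 24
f 22 24 4
f 23 1 25
f 23 25 24
f 24 25 26
f 24 26 4
f 25 1 27
f 25 27 26
f 26 27 28
f 26 28 4
f 27 1 29
f 27 29 28
f 28 29 30
f 28 30 4
f 29 1 31
f 29 31 30
f 30 31 32
f 30 32 4
f 31 1 2
f 31 2 32
f 32 2 3
f 32 3 4
f 33 70 49
f 70 44 73
f 49 73 38
f 70 73 49
f 33 49 45
f 49 38 50
f 45 50 34
f 49 50 45
f 33 45 54
f 45 34 55
f 54 55 40
f 45 55 54
f 33 54 66
f 54 40 69
f 66 69 43
f 54 69 66
f 33 66 70
f 66 43 74
f 70 74 44
f 66 74 70
f 34 50 61
f 50 38 64
f 61 64 42
f 50 64 61
f 38 73 51
f 73 44 72
f 51 72 37
f 73 72 51
f 44 74 71
f 74 43 67
f 71 67 35
f 74 67 71
f 43 69 68
f 69 40 56
f 68 56 39
f 69 56 68
f 40 55 60
f 55 34 57
f 60 57 41
f 55 57 60
f 36 62 48
f 62 42 63
f 48 63 37
f 62 63 48
f 36 48 46
f 48 37 47
f 46 47 35
f 48 47 46
f 36 46 53
f 46 35 52
f 53 52 39
f 46 52 53
f 36 53 58
f 53 39 59
f 58 59 41
f 53 59 58
f 36 58 62
f 58 41 65
f 62 65 42
f 58 65 62
f 37 63 51
f 63 42 64
f 51 64 38
f 63 64 51
f 35 47 71
f 47 37 72
f 71 72 44
f 47 72 71
f 39 52 68
f 52 35 67
f 68 67 43
f 52 67 68
f 41 59 60
f 59 39 56
f 60 56 40
f 59 56 60
f 42 65 61
f 65 41 57
f 61 57 34
f 65 57 61
f 76 75 78
f 76 78 77
f 78 75 79
f 78 79 77
f 79 75 80
f 79 80 77
f 80 75 81
f 80 81 77
f 81 75 82
f 81 82 77
f 82 75 83
f 82 83 77
f 83 75 84
f 83 84 77
f 84 75 85
f 84 85 77
f 85 75 86
f 85 86 77
f 86 75 87
f 86 87 77
f 87 75 88
f 87 88 77
f 88 75 89
f 88 89 77
f 89 75 76
f 89 76 77
f 91 93 90
f 94 91 90
f 90 93 92
f 92 94 90
f 91 97 93
f 95 91 94
f 95 97 91
f 93 97 92
f 96 94 92
f 92 97 96
f 96 95 94
f 97 95 96
f 99 101 98
f 102 99 98
f 98 101 100
f 100 102 98
f 99 105 101
f 103 99 102
f 103 105 99
f 101 105 100
f 104 102 100
f 100 105 104
f 104 103 102
f 105 103 104



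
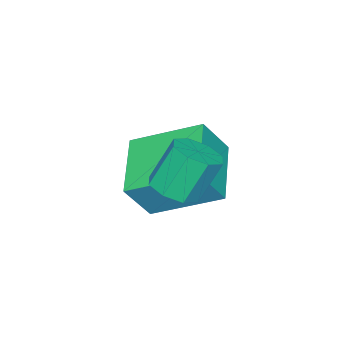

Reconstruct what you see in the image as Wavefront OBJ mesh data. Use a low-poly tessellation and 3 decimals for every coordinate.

v -1.644 -1.712 -1.573
v -2.344 0.057 -0.639
v -0.105 -0.781 -2.184
v -0.805 0.989 -1.25
v -0.995 -2.049 -0.45
v -1.695 -0.279 0.484
v 0.544 -1.117 -1.061
v -0.156 0.652 -0.127
v 1.122 0.796 0.214
v 1.758 0.933 0.443
v 1.254 1.282 1.635
v 0.618 1.144 1.406
v 1.527 1.354 0.222
v 1.023 1.702 1.414
v 1.059 1.448 -0.003
v 0.555 1.796 1.189
v 0.628 1.16 -0.101
v 0.124 1.508 1.091
v 0.486 0.658 -0.015
v -0.018 1.007 1.177
v 0.717 0.238 0.206
v 0.213 0.586 1.398
v 1.185 0.144 0.431
v 0.681 0.492 1.623
v 1.616 0.432 0.529
v 1.112 0.78 1.721
f 2 4 1
f 5 2 1
f 1 4 3
f 3 5 1
f 2 8 4
f 6 2 5
f 6 8 2
f 4 8 3
f 7 5 3
f 3 8 7
f 7 6 5
f 8 6 7
f 10 9 13
f 10 13 11
f 11 13 14
f 11 14 12
f 13 9 15
f 13 15 14
f 14 15 16
f 14 16 12
f 15 9 17
f 15 17 16
f 16 17 18
f 16 18 12
f 17 9 19
f 17 19 18
f 18 19 20
f 18 20 12
f 19 9 21
f 19 21 20
f 20 21 22
f 20 22 12
f 21 9 23
f 21 23 22
f 22 23 24
f 22 24 12
f 23 9 25
f 23 25 24
f 24 25 26
f 24 26 12
f 25 9 10
f 25 10 26
f 26 10 11
f 26 11 12



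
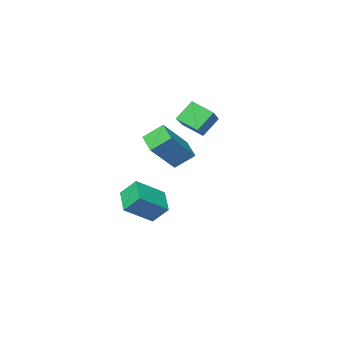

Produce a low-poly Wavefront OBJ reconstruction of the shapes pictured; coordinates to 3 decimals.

v -2.227 -0.705 3.623
v -1.047 0.544 4.545
v -2.705 0.113 3.126
v -1.525 1.362 4.048
v -1.495 -0.782 2.792
v -0.315 0.467 3.714
v -1.973 0.036 2.295
v -0.793 1.285 3.217
v 0.363 2.192 3.046
v 1.55 2.271 4.246
v 0.661 3.167 2.687
v 1.848 3.245 3.888
v 1.032 1.755 2.412
v 2.219 1.833 3.613
v 1.33 2.729 2.054
v 2.517 2.808 3.254
v -0.268 -1.429 -1.699
v -0.679 -0.866 -0.941
v 0.273 -0.359 -2.201
v -0.138 0.205 -1.443
v 0.998 -1.665 -0.837
v 0.587 -1.101 -0.079
v 1.539 -0.594 -1.339
v 1.128 -0.031 -0.581
f 2 4 1
f 5 2 1
f 1 4 3
f 3 5 1
f 2 8 4
f 6 2 5
f 6 8 2
f 4 8 3
f 7 5 3
f 3 8 7
f 7 6 5
f 8 6 7
f 10 12 9
f 13 10 9
f 9 12 11
f 11 13 9
f 10 16 12
f 14 10 13
f 14 16 10
f 12 16 11
f 15 13 11
f 11 16 15
f 15 14 13
f 16 14 15
f 18 20 17
f 21 18 17
f 17 20 19
f 19 21 17
f 18 24 20
f 22 18 21
f 22 24 18
f 20 24 19
f 23 21 19
f 19 24 23
f 23 22 21
f 24 22 23



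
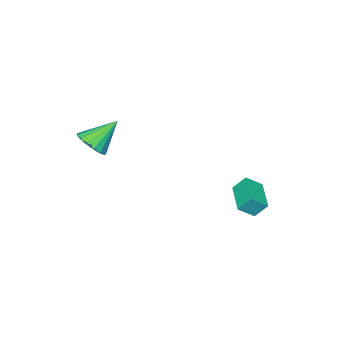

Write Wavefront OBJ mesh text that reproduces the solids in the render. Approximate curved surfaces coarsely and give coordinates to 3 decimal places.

v -3.845 1.033 -1.511
v -3.18 0.583 -0.899
v -4.19 1.534 -0.768
v -3.526 1.083 -0.156
v -2.714 2.277 -1.824
v -2.05 1.826 -1.212
v -3.06 2.777 -1.081
v -2.395 2.327 -0.469
v 1.346 -4.018 2.349
v 1.805 -4.453 2.976
v 0.194 -3.442 3.591
v 1.986 -4.068 2.966
v 2.021 -3.671 2.814
v 1.902 -3.354 2.556
v 1.655 -3.189 2.25
v 1.337 -3.215 1.967
v 1.022 -3.424 1.772
v 0.781 -3.769 1.708
v 0.67 -4.172 1.792
v 0.713 -4.539 2.003
v 0.902 -4.787 2.293
v 1.192 -4.859 2.597
v 1.518 -4.739 2.843
f 2 4 1
f 5 2 1
f 1 4 3
f 3 5 1
f 2 8 4
f 6 2 5
f 6 8 2
f 4 8 3
f 7 5 3
f 3 8 7
f 7 6 5
f 8 6 7
f 10 9 12
f 10 12 11
f 12 9 13
f 12 13 11
f 13 9 14
f 13 14 11
f 14 9 15
f 14 15 11
f 15 9 16
f 15 16 11
f 16 9 17
f 16 17 11
f 17 9 18
f 17 18 11
f 18 9 19
f 18 19 11
f 19 9 20
f 19 20 11
f 20 9 21
f 20 21 11
f 21 9 22
f 21 22 11
f 22 9 23
f 22 23 11
f 23 9 10
f 23 10 11



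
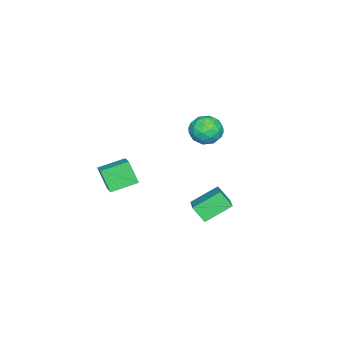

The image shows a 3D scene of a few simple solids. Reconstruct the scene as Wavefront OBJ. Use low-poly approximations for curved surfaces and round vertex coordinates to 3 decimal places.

v 1.07 4.269 -1.665
v 1.029 3.452 -0.72
v 2.653 5.146 -0.839
v 2.613 4.33 0.106
v 2.267 3.05 -2.666
v 2.227 2.234 -1.721
v 3.851 3.928 -1.84
v 3.81 3.111 -0.895
v -0.6 -2.899 -3.128
v -0.86 -3.709 -1.61
v 0.429 -2.12 -2.536
v 0.168 -2.93 -1.018
v 0.652 -4.19 -3.602
v 0.391 -5 -2.084
v 1.68 -3.411 -3.01
v 1.42 -4.221 -1.492
v -4.373 0.944 0.743
v -3.649 1.061 -0.165
v -2.971 0.199 1.765
v -2.247 0.316 0.857
v -2.638 1.262 1.417
v -3.505 1.723 0.786
v -3.115 -0.463 0.814
v -3.982 -0.002 0.183
v -2.872 0.192 -0.121
v -2.577 1.258 0.252
v -4.043 0.002 1.348
v -3.748 1.068 1.721
v -4.134 1.068 0.199
v -2.486 0.192 1.401
v -2.716 0.748 1.73
v -2.29 0.817 1.197
v -4.049 1.457 0.758
v -3.623 1.526 0.224
v -3.029 1.644 1.154
v -2.997 -0.266 1.376
v -2.571 -0.197 0.842
v -4.33 0.443 0.403
v -3.904 0.512 -0.13
v -3.591 -0.384 0.446
v -3.251 0.626 -0.308
v -2.427 0.188 0.293
v -2.938 -0.27 0.267
v -3.447 0.001 -0.104
v -3.078 1.252 -0.089
v -2.254 0.814 0.512
v -2.484 1.37 0.841
v -2.993 1.641 0.469
v -2.621 0.741 -0.063
v -4.366 0.446 1.088
v -3.542 0.008 1.689
v -3.627 -0.381 1.131
v -4.136 -0.11 0.759
v -4.193 1.072 1.307
v -3.369 0.634 1.908
v -3.173 1.259 1.704
v -3.682 1.53 1.333
v -3.999 0.519 1.663
f 2 4 1
f 5 2 1
f 1 4 3
f 3 5 1
f 2 8 4
f 6 2 5
f 6 8 2
f 4 8 3
f 7 5 3
f 3 8 7
f 7 6 5
f 8 6 7
f 10 12 9
f 13 10 9
f 9 12 11
f 11 13 9
f 10 16 12
f 14 10 13
f 14 16 10
f 12 16 11
f 15 13 11
f 11 16 15
f 15 14 13
f 16 14 15
f 17 54 33
f 54 28 57
f 33 57 22
f 54 57 33
f 17 33 29
f 33 22 34
f 29 34 18
f 33 34 29
f 17 29 38
f 29 18 39
f 38 39 24
f 29 39 38
f 17 38 50
f 38 24 53
f 50 53 27
f 38 53 50
f 17 50 54
f 50 27 58
f 54 58 28
f 50 58 54
f 18 34 45
f 34 22 48
f 45 48 26
f 34 48 45
f 22 57 35
f 57 28 56
f 35 56 21
f 57 56 35
f 28 58 55
f 58 27 51
f 55 51 19
f 58 51 55
f 27 53 52
f 53 24 40
f 52 40 23
f 53 40 52
f 24 39 44
f 39 18 41
f 44 41 25
f 39 41 44
f 20 46 32
f 46 26 47
f 32 47 21
f 46 47 32
f 20 32 30
f 32 21 31
f 30 31 19
f 32 31 30
f 20 30 37
f 30 19 36
f 37 36 23
f 30 36 37
f 20 37 42
f 37 23 43
f 42 43 25
f 37 43 42
f 20 42 46
f 42 25 49
f 46 49 26
f 42 49 46
f 21 47 35
f 47 26 48
f 35 48 22
f 47 48 35
f 19 31 55
f 31 21 56
f 55 56 28
f 31 56 55
f 23 36 52
f 36 19 51
f 52 51 27
f 36 51 52
f 25 43 44
f 43 23 40
f 44 40 24
f 43 40 44
f 26 49 45
f 49 25 41
f 45 41 18
f 49 41 45



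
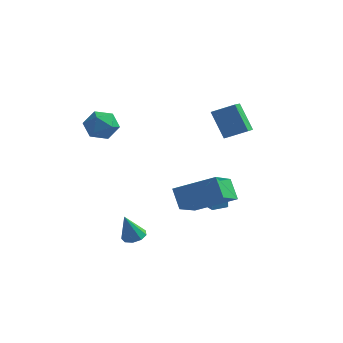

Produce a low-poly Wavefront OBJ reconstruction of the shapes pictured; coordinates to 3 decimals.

v -1.299 -3.363 -4.378
v -0.786 -3.674 -4.362
v -1.581 -3.757 -3.022
v -0.721 -3.289 -4.236
v -0.926 -2.938 -4.177
v -1.306 -2.786 -4.212
v -1.682 -2.905 -4.324
v -1.88 -3.237 -4.462
v -1.805 -3.629 -4.56
v -1.494 -3.896 -4.573
v -1.092 -3.914 -4.495
v 1.515 0.179 0.839
v 0.692 0.553 2.195
v 1.349 1.158 0.468
v 0.526 1.532 1.824
v 2.534 0.548 1.356
v 1.711 0.922 2.712
v 2.368 1.527 0.985
v 1.545 1.901 2.341
v -2.926 -2.509 2.434
v -2.186 -2.898 2.151
v -3.574 -3.782 2.489
v -2.834 -4.171 2.206
v -2.864 -3.814 3.013
v -2.464 -3.027 2.979
v -3.296 -3.653 1.661
v -2.896 -2.866 1.627
v -2.414 -3.605 1.673
v -2.147 -3.705 2.509
v -3.613 -2.975 2.131
v -3.346 -3.075 2.967
v -0.106 0.956 -4.023
v -0.152 1.017 -2.996
v 0.4 1.626 -4.041
v 0.355 1.687 -3.014
v 0.985 0.133 -3.926
v 0.94 0.194 -2.899
v 1.492 0.803 -3.944
v 1.446 0.864 -2.917
v 0.672 -3.515 -0.844
v 2.521 -3.007 0.059
v 0.662 -1.859 -1.755
v 2.512 -1.351 -0.852
v 1.248 -4.009 -1.748
v 3.098 -3.501 -0.845
v 1.239 -2.353 -2.659
v 3.088 -1.845 -1.756
f 2 1 4
f 2 4 3
f 4 1 5
f 4 5 3
f 5 1 6
f 5 6 3
f 6 1 7
f 6 7 3
f 7 1 8
f 7 8 3
f 8 1 9
f 8 9 3
f 9 1 10
f 9 10 3
f 10 1 11
f 10 11 3
f 11 1 2
f 11 2 3
f 13 15 12
f 16 13 12
f 12 15 14
f 14 16 12
f 13 19 15
f 17 13 16
f 17 19 13
f 15 19 14
f 18 16 14
f 14 19 18
f 18 17 16
f 19 17 18
f 20 31 25
f 20 25 21
f 20 21 27
f 20 27 30
f 20 30 31
f 21 25 29
f 25 31 24
f 31 30 22
f 30 27 26
f 27 21 28
f 23 29 24
f 23 24 22
f 23 22 26
f 23 26 28
f 23 28 29
f 24 29 25
f 22 24 31
f 26 22 30
f 28 26 27
f 29 28 21
f 33 35 32
f 36 33 32
f 32 35 34
f 34 36 32
f 33 39 35
f 37 33 36
f 37 39 33
f 35 39 34
f 38 36 34
f 34 39 38
f 38 37 36
f 39 37 38
f 41 43 40
f 44 41 40
f 40 43 42
f 42 44 40
f 41 47 43
f 45 41 44
f 45 47 41
f 43 47 42
f 46 44 42
f 42 47 46
f 46 45 44
f 47 45 46



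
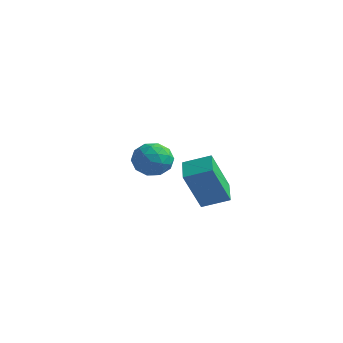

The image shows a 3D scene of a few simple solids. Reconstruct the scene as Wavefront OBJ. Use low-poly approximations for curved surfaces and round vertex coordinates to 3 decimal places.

v -2.8 1.035 1.139
v -2.117 0.912 0.702
v -2.503 -0.012 1.898
v -1.82 -0.135 1.461
v -1.882 0.522 1.948
v -2.066 1.169 1.479
v -2.554 -0.269 1.121
v -2.738 0.378 0.652
v -1.965 0.106 0.691
v -1.55 0.595 1.202
v -3.07 0.305 1.398
v -2.655 0.794 1.909
v -2.485 1.065 0.853
v -2.135 -0.165 1.747
v -2.172 0.221 2.033
v -1.77 0.149 1.776
v -2.455 1.216 1.31
v -2.054 1.144 1.053
v -1.915 0.915 1.786
v -2.566 -0.244 1.547
v -2.165 -0.316 1.29
v -2.85 0.751 0.824
v -2.448 0.679 0.567
v -2.705 -0.015 0.814
v -1.994 0.519 0.59
v -1.819 -0.096 1.037
v -2.25 -0.175 0.837
v -2.359 0.205 0.561
v -1.75 0.807 0.891
v -1.575 0.192 1.337
v -1.612 0.578 1.623
v -1.72 0.958 1.347
v -1.66 0.333 0.884
v -3.045 0.708 1.263
v -2.87 0.093 1.709
v -2.9 -0.058 1.253
v -3.008 0.322 0.977
v -2.801 0.996 1.563
v -2.626 0.381 2.01
v -2.261 0.695 2.039
v -2.37 1.075 1.763
v -2.96 0.567 1.716
v 1.25 -0.92 0.986
v 1.138 -1.705 2.535
v 2.033 -0.321 1.347
v 1.922 -1.106 2.895
v 1.958 -1.654 0.665
v 1.847 -2.439 2.213
v 2.742 -1.055 1.025
v 2.63 -1.84 2.574
f 1 38 17
f 38 12 41
f 17 41 6
f 38 41 17
f 1 17 13
f 17 6 18
f 13 18 2
f 17 18 13
f 1 13 22
f 13 2 23
f 22 23 8
f 13 23 22
f 1 22 34
f 22 8 37
f 34 37 11
f 22 37 34
f 1 34 38
f 34 11 42
f 38 42 12
f 34 42 38
f 2 18 29
f 18 6 32
f 29 32 10
f 18 32 29
f 6 41 19
f 41 12 40
f 19 40 5
f 41 40 19
f 12 42 39
f 42 11 35
f 39 35 3
f 42 35 39
f 11 37 36
f 37 8 24
f 36 24 7
f 37 24 36
f 8 23 28
f 23 2 25
f 28 25 9
f 23 25 28
f 4 30 16
f 30 10 31
f 16 31 5
f 30 31 16
f 4 16 14
f 16 5 15
f 14 15 3
f 16 15 14
f 4 14 21
f 14 3 20
f 21 20 7
f 14 20 21
f 4 21 26
f 21 7 27
f 26 27 9
f 21 27 26
f 4 26 30
f 26 9 33
f 30 33 10
f 26 33 30
f 5 31 19
f 31 10 32
f 19 32 6
f 31 32 19
f 3 15 39
f 15 5 40
f 39 40 12
f 15 40 39
f 7 20 36
f 20 3 35
f 36 35 11
f 20 35 36
f 9 27 28
f 27 7 24
f 28 24 8
f 27 24 28
f 10 33 29
f 33 9 25
f 29 25 2
f 33 25 29
f 44 46 43
f 47 44 43
f 43 46 45
f 45 47 43
f 44 50 46
f 48 44 47
f 48 50 44
f 46 50 45
f 49 47 45
f 45 50 49
f 49 48 47
f 50 48 49



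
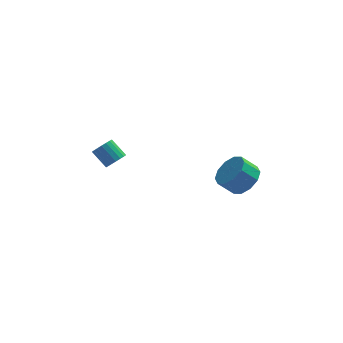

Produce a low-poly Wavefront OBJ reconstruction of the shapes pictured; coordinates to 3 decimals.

v 4.015 -0.326 0.694
v 4.6 0.165 1.308
v 3.81 0.117 2.1
v 3.225 -0.374 1.486
v 4.269 0.569 1.002
v 3.479 0.521 1.794
v 3.841 0.632 0.578
v 3.05 0.583 1.37
v 3.479 0.328 0.199
v 2.689 0.28 0.991
v 3.322 -0.225 0.008
v 2.532 -0.273 0.801
v 3.43 -0.817 0.08
v 2.64 -0.865 0.872
v 3.761 -1.221 0.386
v 2.971 -1.269 1.178
v 4.19 -1.283 0.81
v 3.399 -1.332 1.602
v 4.551 -0.98 1.189
v 3.761 -1.028 1.981
v 4.708 -0.427 1.379
v 3.918 -0.475 2.172
v -2.241 0.142 1.836
v -1.855 0.614 1.835
v -2.533 1.171 2.562
v -2.919 0.698 2.564
v -2.024 0.674 1.631
v -2.703 1.23 2.358
v -2.236 0.628 1.468
v -2.915 1.185 2.195
v -2.45 0.486 1.378
v -3.128 1.043 2.105
v -2.621 0.275 1.379
v -3.3 0.832 2.106
v -2.718 0.039 1.47
v -3.396 0.595 2.197
v -2.719 -0.178 1.634
v -3.398 0.379 2.361
v -2.627 -0.331 1.838
v -3.305 0.226 2.565
v -2.457 -0.39 2.042
v -3.136 0.166 2.769
v -2.245 -0.345 2.205
v -2.924 0.212 2.932
v -2.032 -0.203 2.295
v -2.71 0.354 3.022
v -1.86 0.008 2.294
v -2.539 0.565 3.021
v -1.764 0.245 2.203
v -2.442 0.801 2.93
v -1.762 0.461 2.039
v -2.441 1.018 2.766
f 2 1 5
f 2 5 3
f 3 5 6
f 3 6 4
f 5 1 7
f 5 7 6
f 6 7 8
f 6 8 4
f 7 1 9
f 7 9 8
f 8 9 10
f 8 10 4
f 9 1 11
f 9 11 10
f 10 11 12
f 10 12 4
f 11 1 13
f 11 13 12
f 12 13 14
f 12 14 4
f 13 1 15
f 13 15 14
f 14 15 16
f 14 16 4
f 15 1 17
f 15 17 16
f 16 17 18
f 16 18 4
f 17 1 19
f 17 19 18
f 18 19 20
f 18 20 4
f 19 1 21
f 19 21 20
f 20 21 22
f 20 22 4
f 21 1 2
f 21 2 22
f 22 2 3
f 22 3 4
f 24 23 27
f 24 27 25
f 25 27 28
f 25 28 26
f 27 23 29
f 27 29 28
f 28 29 30
f 28 30 26
f 29 23 31
f 29 31 30
f 30 31 32
f 30 32 26
f 31 23 33
f 31 33 32
f 32 33 34
f 32 34 26
f 33 23 35
f 33 35 34
f 34 35 36
f 34 36 26
f 35 23 37
f 35 37 36
f 36 37 38
f 36 38 26
f 37 23 39
f 37 39 38
f 38 39 40
f 38 40 26
f 39 23 41
f 39 41 40
f 40 41 42
f 40 42 26
f 41 23 43
f 41 43 42
f 42 43 44
f 42 44 26
f 43 23 45
f 43 45 44
f 44 45 46
f 44 46 26
f 45 23 47
f 45 47 46
f 46 47 48
f 46 48 26
f 47 23 49
f 47 49 48
f 48 49 50
f 48 50 26
f 49 23 51
f 49 51 50
f 50 51 52
f 50 52 26
f 51 23 24
f 51 24 52
f 52 24 25
f 52 25 26



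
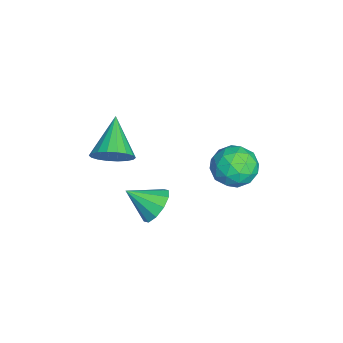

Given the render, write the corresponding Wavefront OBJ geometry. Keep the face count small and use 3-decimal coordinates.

v -0.146 -1.2 1.466
v 0.265 -0.573 2.081
v -1.894 -1.12 2.554
v 0.091 -0.314 1.783
v -0.13 -0.231 1.421
v -0.354 -0.34 1.069
v -0.537 -0.619 0.795
v -0.643 -1.013 0.654
v -0.65 -1.444 0.674
v -0.558 -1.827 0.851
v -0.384 -2.085 1.15
v -0.163 -2.169 1.511
v 0.062 -2.06 1.863
v 0.245 -1.781 2.137
v 0.351 -1.387 2.278
v 0.358 -0.956 2.258
v -3.502 4.727 -1.709
v -2.781 4.533 -0.839
v -2.759 3.307 -2.641
v -2.038 3.113 -1.771
v -3.159 2.906 -1.644
v -3.618 3.784 -1.068
v -1.922 4.056 -2.412
v -2.381 4.934 -1.836
v -1.805 4.118 -1.273
v -2.569 3.408 -0.799
v -2.971 4.432 -2.681
v -3.735 3.722 -2.207
v -3.207 4.755 -1.192
v -2.333 3.085 -2.288
v -2.992 2.964 -2.213
v -2.568 2.85 -1.702
v -3.698 4.315 -1.327
v -3.275 4.201 -0.816
v -3.497 3.244 -1.289
v -2.265 3.639 -2.664
v -1.842 3.525 -2.153
v -2.972 4.99 -1.778
v -2.548 4.876 -1.267
v -2.043 4.596 -2.191
v -2.21 4.397 -0.936
v -1.773 3.562 -1.484
v -1.705 4.116 -1.86
v -1.975 4.633 -1.522
v -2.659 3.979 -0.657
v -2.222 3.144 -1.205
v -2.88 3.023 -1.131
v -3.15 3.539 -0.792
v -2.085 3.736 -0.913
v -3.318 4.696 -2.275
v -2.881 3.861 -2.823
v -2.39 4.301 -2.688
v -2.66 4.817 -2.349
v -3.767 4.278 -1.996
v -3.33 3.443 -2.544
v -3.565 3.207 -1.958
v -3.835 3.724 -1.62
v -3.455 4.104 -2.567
v -1.48 0.56 -3.354
v -1.034 0.033 -4.036
v -1.62 -0.76 -2.426
v -0.615 0.249 -3.665
v -0.526 0.584 -3.176
v -0.802 0.909 -2.755
v -1.336 1.102 -2.563
v -1.925 1.087 -2.673
v -2.344 0.871 -3.043
v -2.433 0.536 -3.533
v -2.157 0.21 -3.954
v -1.623 0.018 -4.146
f 2 1 4
f 2 4 3
f 4 1 5
f 4 5 3
f 5 1 6
f 5 6 3
f 6 1 7
f 6 7 3
f 7 1 8
f 7 8 3
f 8 1 9
f 8 9 3
f 9 1 10
f 9 10 3
f 10 1 11
f 10 11 3
f 11 1 12
f 11 12 3
f 12 1 13
f 12 13 3
f 13 1 14
f 13 14 3
f 14 1 15
f 14 15 3
f 15 1 16
f 15 16 3
f 16 1 2
f 16 2 3
f 17 54 33
f 54 28 57
f 33 57 22
f 54 57 33
f 17 33 29
f 33 22 34
f 29 34 18
f 33 34 29
f 17 29 38
f 29 18 39
f 38 39 24
f 29 39 38
f 17 38 50
f 38 24 53
f 50 53 27
f 38 53 50
f 17 50 54
f 50 27 58
f 54 58 28
f 50 58 54
f 18 34 45
f 34 22 48
f 45 48 26
f 34 48 45
f 22 57 35
f 57 28 56
f 35 56 21
f 57 56 35
f 28 58 55
f 58 27 51
f 55 51 19
f 58 51 55
f 27 53 52
f 53 24 40
f 52 40 23
f 53 40 52
f 24 39 44
f 39 18 41
f 44 41 25
f 39 41 44
f 20 46 32
f 46 26 47
f 32 47 21
f 46 47 32
f 20 32 30
f 32 21 31
f 30 31 19
f 32 31 30
f 20 30 37
f 30 19 36
f 37 36 23
f 30 36 37
f 20 37 42
f 37 23 43
f 42 43 25
f 37 43 42
f 20 42 46
f 42 25 49
f 46 49 26
f 42 49 46
f 21 47 35
f 47 26 48
f 35 48 22
f 47 48 35
f 19 31 55
f 31 21 56
f 55 56 28
f 31 56 55
f 23 36 52
f 36 19 51
f 52 51 27
f 36 51 52
f 25 43 44
f 43 23 40
f 44 40 24
f 43 40 44
f 26 49 45
f 49 25 41
f 45 41 18
f 49 41 45
f 60 59 62
f 60 62 61
f 62 59 63
f 62 63 61
f 63 59 64
f 63 64 61
f 64 59 65
f 64 65 61
f 65 59 66
f 65 66 61
f 66 59 67
f 66 67 61
f 67 59 68
f 67 68 61
f 68 59 69
f 68 69 61
f 69 59 70
f 69 70 61
f 70 59 60
f 70 60 61



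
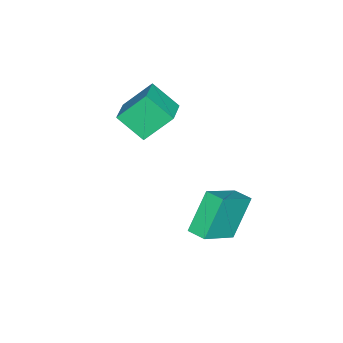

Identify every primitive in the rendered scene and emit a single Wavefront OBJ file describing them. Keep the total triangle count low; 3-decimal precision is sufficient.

v -0.457 1.926 -4.273
v -1.623 2.2 -2.734
v -0.222 2.711 -4.235
v -1.388 2.985 -2.696
v 1.168 1.375 -2.944
v 0.002 1.649 -1.405
v 1.403 2.16 -2.906
v 0.237 2.434 -1.367
v -1.994 -2.713 0.592
v -2.622 -1.72 1.778
v -1.948 -1.551 -0.356
v -2.576 -0.558 0.83
v -0.744 -2.422 1.01
v -1.372 -1.429 2.196
v -0.698 -1.26 0.062
v -1.326 -0.267 1.248
f 2 4 1
f 5 2 1
f 1 4 3
f 3 5 1
f 2 8 4
f 6 2 5
f 6 8 2
f 4 8 3
f 7 5 3
f 3 8 7
f 7 6 5
f 8 6 7
f 10 12 9
f 13 10 9
f 9 12 11
f 11 13 9
f 10 16 12
f 14 10 13
f 14 16 10
f 12 16 11
f 15 13 11
f 11 16 15
f 15 14 13
f 16 14 15



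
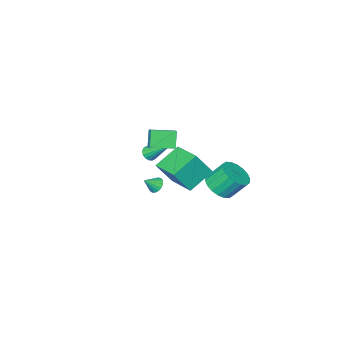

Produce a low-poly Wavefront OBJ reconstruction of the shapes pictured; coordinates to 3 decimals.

v 0.649 0.8 1.161
v -0.982 0.833 2.154
v 0.931 2.894 1.556
v -0.7 2.927 2.548
v 1.56 0.393 2.672
v -0.071 0.426 3.664
v 1.842 2.487 3.066
v 0.211 2.52 4.059
v -1.463 -1.688 3.434
v -1.131 -1.023 3.867
v -0.994 -1.199 2.324
v -0.662 -0.535 2.757
v -0.138 -2.485 3.643
v 0.194 -1.821 4.076
v 0.331 -1.997 2.533
v 0.663 -1.332 2.966
v -0.907 3.283 1.348
v -0.474 2.576 1.993
v -1.16 3.29 3.237
v -1.593 3.997 2.592
v -0.151 2.914 1.977
v -0.838 3.628 3.221
v 0.022 3.325 1.837
v -0.665 4.039 3.08
v 0.011 3.728 1.599
v -0.676 4.441 2.843
v -0.182 4.042 1.313
v -0.869 4.756 2.556
v -0.518 4.206 1.033
v -1.205 4.92 2.277
v -0.931 4.188 0.815
v -1.618 4.901 2.059
v -1.34 3.99 0.703
v -2.026 4.704 1.947
v -1.662 3.652 0.719
v -2.349 4.366 1.963
v -1.835 3.241 0.86
v -2.522 3.955 2.103
v -1.824 2.839 1.097
v -2.511 3.552 2.341
v -1.631 2.524 1.384
v -2.318 3.238 2.627
v -1.295 2.36 1.663
v -1.982 3.074 2.907
v -0.882 2.379 1.881
v -1.569 3.092 3.125
v 0.175 -1.377 -0.633
v 0.57 -1.249 -1.066
v 0.965 -1.563 0.033
v 0.522 -0.996 -0.939
v 0.396 -0.83 -0.742
v 0.218 -0.789 -0.52
v 0.031 -0.883 -0.324
v -0.124 -1.09 -0.198
v -0.21 -1.363 -0.172
v -0.208 -1.639 -0.252
v -0.118 -1.855 -0.419
v 0.039 -1.961 -0.634
v 0.226 -1.934 -0.85
v 0.402 -1.779 -1.016
v 0.526 -1.532 -1.094
v -1.828 -4.695 -0.343
v -1.271 -4.625 -0.2
v -2.352 -3.205 0.963
v -1.316 -4.439 -0.431
v -1.498 -4.321 -0.638
v -1.769 -4.303 -0.767
v -2.055 -4.391 -0.782
v -2.281 -4.56 -0.679
v -2.386 -4.765 -0.487
v -2.341 -4.952 -0.256
v -2.159 -5.07 -0.048
v -1.888 -5.087 0.08
v -1.601 -5 0.095
v -1.375 -4.831 -0.007
f 2 4 1
f 5 2 1
f 1 4 3
f 3 5 1
f 2 8 4
f 6 2 5
f 6 8 2
f 4 8 3
f 7 5 3
f 3 8 7
f 7 6 5
f 8 6 7
f 10 12 9
f 13 10 9
f 9 12 11
f 11 13 9
f 10 16 12
f 14 10 13
f 14 16 10
f 12 16 11
f 15 13 11
f 11 16 15
f 15 14 13
f 16 14 15
f 18 17 21
f 18 21 19
f 19 21 22
f 19 22 20
f 21 17 23
f 21 23 22
f 22 23 24
f 22 24 20
f 23 17 25
f 23 25 24
f 24 25 26
f 24 26 20
f 25 17 27
f 25 27 26
f 26 27 28
f 26 28 20
f 27 17 29
f 27 29 28
f 28 29 30
f 28 30 20
f 29 17 31
f 29 31 30
f 30 31 32
f 30 32 20
f 31 17 33
f 31 33 32
f 32 33 34
f 32 34 20
f 33 17 35
f 33 35 34
f 34 35 36
f 34 36 20
f 35 17 37
f 35 37 36
f 36 37 38
f 36 38 20
f 37 17 39
f 37 39 38
f 38 39 40
f 38 40 20
f 39 17 41
f 39 41 40
f 40 41 42
f 40 42 20
f 41 17 43
f 41 43 42
f 42 43 44
f 42 44 20
f 43 17 45
f 43 45 44
f 44 45 46
f 44 46 20
f 45 17 18
f 45 18 46
f 46 18 19
f 46 19 20
f 48 47 50
f 48 50 49
f 50 47 51
f 50 51 49
f 51 47 52
f 51 52 49
f 52 47 53
f 52 53 49
f 53 47 54
f 53 54 49
f 54 47 55
f 54 55 49
f 55 47 56
f 55 56 49
f 56 47 57
f 56 57 49
f 57 47 58
f 57 58 49
f 58 47 59
f 58 59 49
f 59 47 60
f 59 60 49
f 60 47 61
f 60 61 49
f 61 47 48
f 61 48 49
f 63 62 65
f 63 65 64
f 65 62 66
f 65 66 64
f 66 62 67
f 66 67 64
f 67 62 68
f 67 68 64
f 68 62 69
f 68 69 64
f 69 62 70
f 69 70 64
f 70 62 71
f 70 71 64
f 71 62 72
f 71 72 64
f 72 62 73
f 72 73 64
f 73 62 74
f 73 74 64
f 74 62 75
f 74 75 64
f 75 62 63
f 75 63 64



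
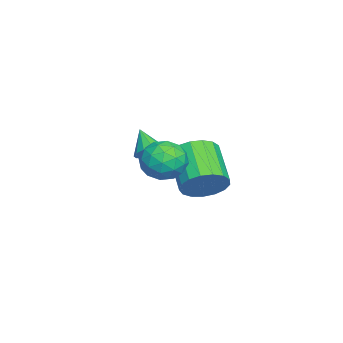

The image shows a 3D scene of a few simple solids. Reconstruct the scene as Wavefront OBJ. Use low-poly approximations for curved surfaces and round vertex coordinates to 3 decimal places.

v -2.826 4.143 -1.826
v -2.421 4.489 -1.039
v -3.91 3.883 -0.007
v -4.314 3.537 -0.794
v -2.671 4.836 -1.195
v -4.159 4.23 -0.163
v -2.955 5.024 -1.495
v -4.444 4.418 -0.464
v -3.21 5.01 -1.871
v -4.699 4.404 -0.84
v -3.377 4.798 -2.237
v -4.866 4.192 -1.205
v -3.418 4.436 -2.509
v -4.907 3.829 -1.477
v -3.323 4.006 -2.624
v -4.811 3.4 -1.592
v -3.114 3.608 -2.556
v -4.602 3.002 -1.524
v -2.839 3.332 -2.321
v -4.327 2.726 -1.289
v -2.561 3.243 -1.973
v -4.049 2.636 -0.941
v -2.343 3.359 -1.591
v -3.832 2.753 -0.559
v -2.237 3.655 -1.262
v -3.725 3.049 -0.231
v -2.265 4.063 -1.063
v -3.753 3.457 -0.032
v -0.288 3.826 0.53
v 0.388 3.524 -0.008
v 0.012 2.756 1.508
v 0.688 2.454 0.97
v 0.768 3.259 1.398
v 0.583 3.92 0.793
v -0.183 2.36 0.707
v -0.368 3.021 0.102
v 0.453 2.618 0.102
v 1.041 3.174 0.529
v -0.641 3.106 0.971
v -0.053 3.662 1.398
v 0.023 3.768 0.175
v 0.377 2.512 1.325
v 0.424 2.985 1.576
v 0.821 2.807 1.26
v 0.138 4.001 0.646
v 0.535 3.824 0.33
v 0.759 3.669 1.156
v -0.135 2.456 1.17
v 0.262 2.279 0.854
v -0.421 3.473 0.24
v -0.024 3.295 -0.076
v -0.359 2.611 0.344
v 0.459 3.059 -0.077
v 0.636 2.43 0.499
v 0.124 2.375 0.344
v 0.015 2.763 -0.012
v 0.804 3.385 0.174
v 0.981 2.757 0.75
v 1.028 3.23 1.001
v 0.919 3.618 0.645
v 0.843 2.853 0.239
v -0.581 3.523 0.75
v -0.404 2.895 1.326
v -0.519 2.662 0.855
v -0.628 3.05 0.499
v -0.236 3.85 1.001
v -0.059 3.221 1.577
v 0.385 3.517 1.512
v 0.276 3.905 1.156
v -0.443 3.427 1.261
v -3.647 2.004 -0.641
v -3.196 1.582 -0.518
v -4.353 1.496 0.201
v -3.137 1.858 -0.302
v -3.24 2.18 -0.194
v -3.472 2.446 -0.228
v -3.76 2.572 -0.393
v -4.012 2.518 -0.637
v -4.148 2.3 -0.882
v -4.126 1.989 -1.051
v -3.951 1.682 -1.089
v -3.68 1.478 -0.986
v -3.399 1.44 -0.773
f 2 1 5
f 2 5 3
f 3 5 6
f 3 6 4
f 5 1 7
f 5 7 6
f 6 7 8
f 6 8 4
f 7 1 9
f 7 9 8
f 8 9 10
f 8 10 4
f 9 1 11
f 9 11 10
f 10 11 12
f 10 12 4
f 11 1 13
f 11 13 12
f 12 13 14
f 12 14 4
f 13 1 15
f 13 15 14
f 14 15 16
f 14 16 4
f 15 1 17
f 15 17 16
f 16 17 18
f 16 18 4
f 17 1 19
f 17 19 18
f 18 19 20
f 18 20 4
f 19 1 21
f 19 21 20
f 20 21 22
f 20 22 4
f 21 1 23
f 21 23 22
f 22 23 24
f 22 24 4
f 23 1 25
f 23 25 24
f 24 25 26
f 24 26 4
f 25 1 27
f 25 27 26
f 26 27 28
f 26 28 4
f 27 1 2
f 27 2 28
f 28 2 3
f 28 3 4
f 29 66 45
f 66 40 69
f 45 69 34
f 66 69 45
f 29 45 41
f 45 34 46
f 41 46 30
f 45 46 41
f 29 41 50
f 41 30 51
f 50 51 36
f 41 51 50
f 29 50 62
f 50 36 65
f 62 65 39
f 50 65 62
f 29 62 66
f 62 39 70
f 66 70 40
f 62 70 66
f 30 46 57
f 46 34 60
f 57 60 38
f 46 60 57
f 34 69 47
f 69 40 68
f 47 68 33
f 69 68 47
f 40 70 67
f 70 39 63
f 67 63 31
f 70 63 67
f 39 65 64
f 65 36 52
f 64 52 35
f 65 52 64
f 36 51 56
f 51 30 53
f 56 53 37
f 51 53 56
f 32 58 44
f 58 38 59
f 44 59 33
f 58 59 44
f 32 44 42
f 44 33 43
f 42 43 31
f 44 43 42
f 32 42 49
f 42 31 48
f 49 48 35
f 42 48 49
f 32 49 54
f 49 35 55
f 54 55 37
f 49 55 54
f 32 54 58
f 54 37 61
f 58 61 38
f 54 61 58
f 33 59 47
f 59 38 60
f 47 60 34
f 59 60 47
f 31 43 67
f 43 33 68
f 67 68 40
f 43 68 67
f 35 48 64
f 48 31 63
f 64 63 39
f 48 63 64
f 37 55 56
f 55 35 52
f 56 52 36
f 55 52 56
f 38 61 57
f 61 37 53
f 57 53 30
f 61 53 57
f 72 71 74
f 72 74 73
f 74 71 75
f 74 75 73
f 75 71 76
f 75 76 73
f 76 71 77
f 76 77 73
f 77 71 78
f 77 78 73
f 78 71 79
f 78 79 73
f 79 71 80
f 79 80 73
f 80 71 81
f 80 81 73
f 81 71 82
f 81 82 73
f 82 71 83
f 82 83 73
f 83 71 72
f 83 72 73

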